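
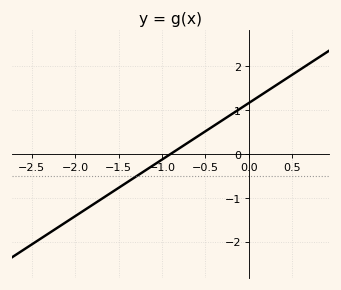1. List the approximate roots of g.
-0.9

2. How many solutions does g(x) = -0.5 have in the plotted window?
1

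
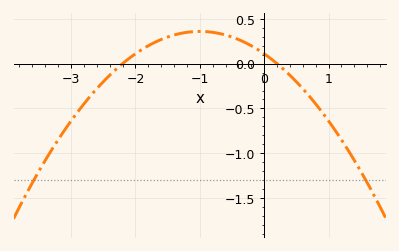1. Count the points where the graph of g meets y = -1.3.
2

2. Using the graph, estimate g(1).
-0.65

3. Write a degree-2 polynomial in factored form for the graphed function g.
y = -0.25(x + 2.2)(x - 0.2)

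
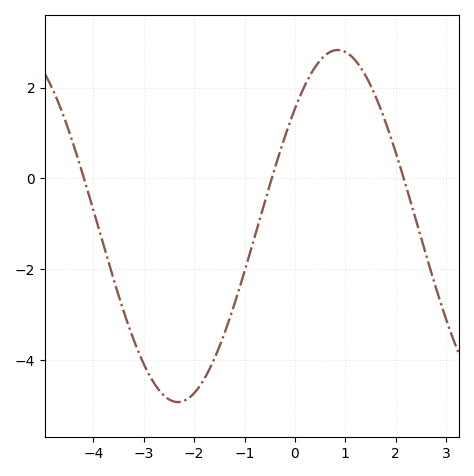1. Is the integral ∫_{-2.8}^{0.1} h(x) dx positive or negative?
negative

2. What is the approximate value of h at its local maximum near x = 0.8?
2.83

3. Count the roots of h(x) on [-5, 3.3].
3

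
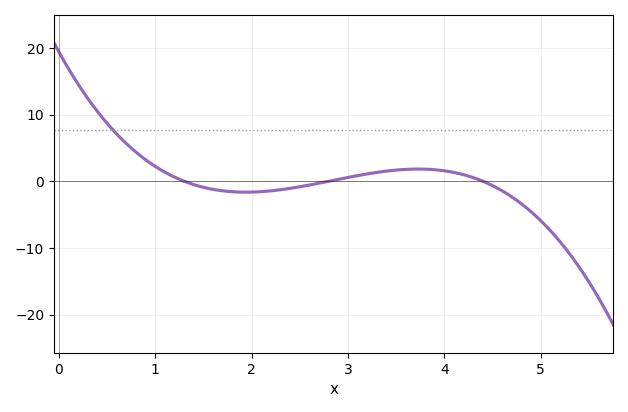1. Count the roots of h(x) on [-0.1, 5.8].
3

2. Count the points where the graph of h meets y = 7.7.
1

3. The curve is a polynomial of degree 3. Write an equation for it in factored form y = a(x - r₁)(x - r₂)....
y = -1.21(x - 1.3)(x - 2.8)(x - 4.4)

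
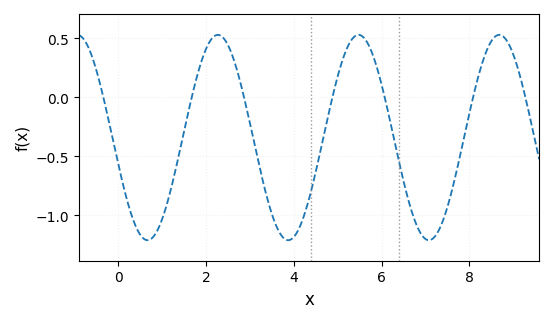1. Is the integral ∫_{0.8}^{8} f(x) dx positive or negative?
negative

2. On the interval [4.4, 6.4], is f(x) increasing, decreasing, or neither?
neither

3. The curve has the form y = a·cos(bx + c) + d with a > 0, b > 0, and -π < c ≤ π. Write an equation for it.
y = 0.87cos(1.96x + 1.83) - 0.34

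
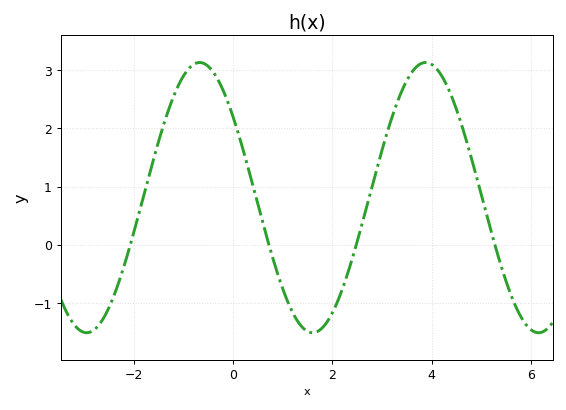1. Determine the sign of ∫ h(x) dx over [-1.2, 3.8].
positive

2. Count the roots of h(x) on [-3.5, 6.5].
4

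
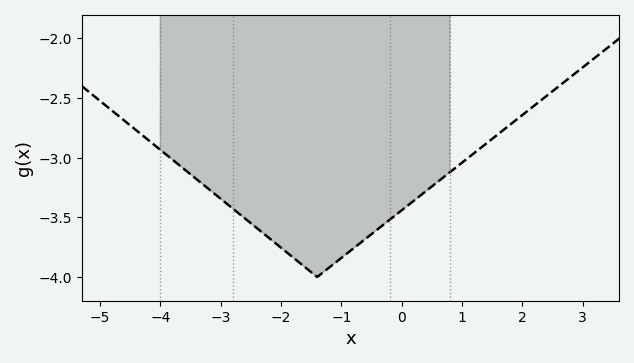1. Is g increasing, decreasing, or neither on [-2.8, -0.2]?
neither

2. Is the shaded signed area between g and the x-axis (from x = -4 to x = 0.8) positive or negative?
negative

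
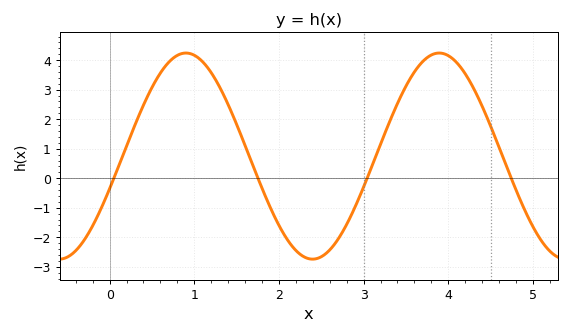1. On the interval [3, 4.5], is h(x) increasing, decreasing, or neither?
neither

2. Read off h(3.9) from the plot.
4.2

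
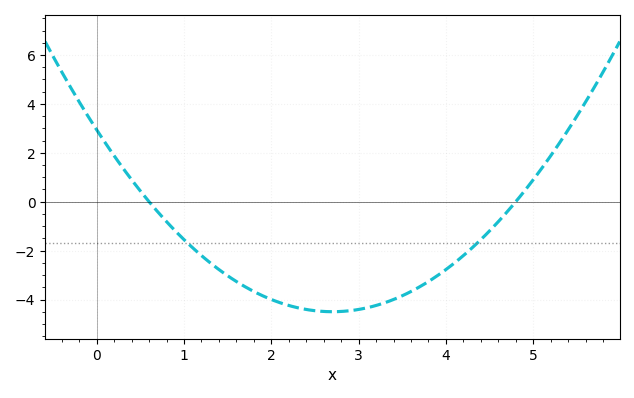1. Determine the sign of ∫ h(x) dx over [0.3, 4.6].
negative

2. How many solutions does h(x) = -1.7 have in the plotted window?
2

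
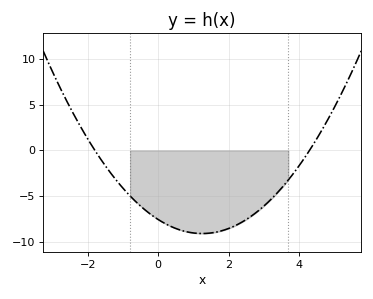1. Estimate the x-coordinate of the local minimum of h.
1.2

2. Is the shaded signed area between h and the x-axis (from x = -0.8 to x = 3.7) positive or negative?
negative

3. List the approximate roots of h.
-1.8, 4.2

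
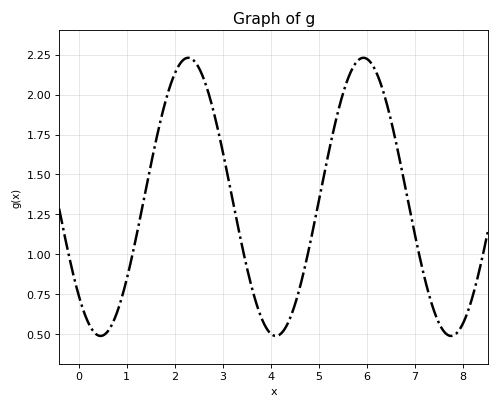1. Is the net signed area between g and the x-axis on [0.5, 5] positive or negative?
positive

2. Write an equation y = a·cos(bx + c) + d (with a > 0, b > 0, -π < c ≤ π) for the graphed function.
y = 0.87cos(1.72x + 2.36) + 1.36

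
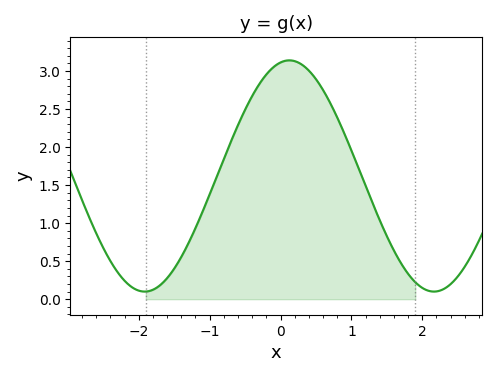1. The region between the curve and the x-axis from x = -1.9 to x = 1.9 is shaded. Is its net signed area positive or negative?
positive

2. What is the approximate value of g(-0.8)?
1.84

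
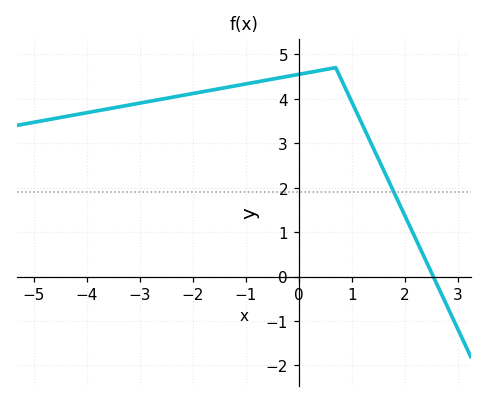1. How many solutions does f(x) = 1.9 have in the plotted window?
1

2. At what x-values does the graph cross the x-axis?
2.54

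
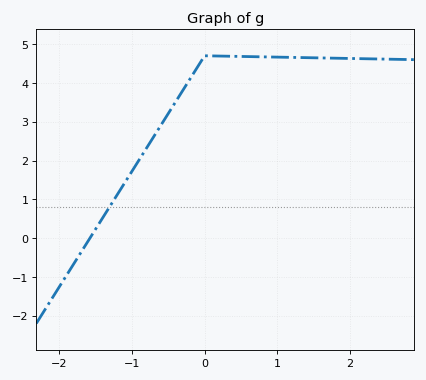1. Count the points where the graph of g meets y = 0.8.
1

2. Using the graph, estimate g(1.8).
4.6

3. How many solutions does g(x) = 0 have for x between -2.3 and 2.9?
1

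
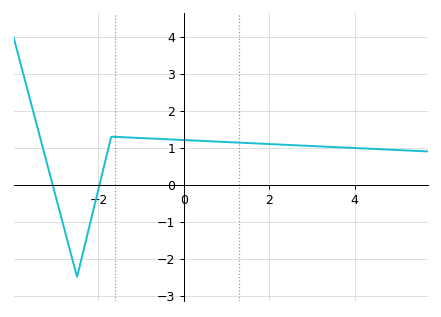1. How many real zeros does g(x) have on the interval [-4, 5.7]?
2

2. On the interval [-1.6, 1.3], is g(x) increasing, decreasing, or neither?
decreasing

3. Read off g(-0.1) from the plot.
1.21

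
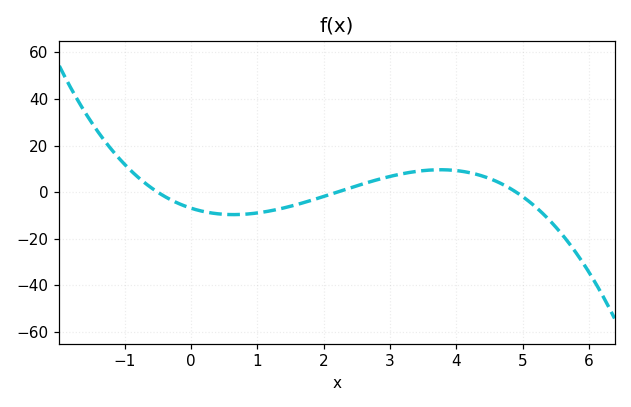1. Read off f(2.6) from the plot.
4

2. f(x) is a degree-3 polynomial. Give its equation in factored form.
y = -1.27(x + 0.5)(x - 2.2)(x - 4.9)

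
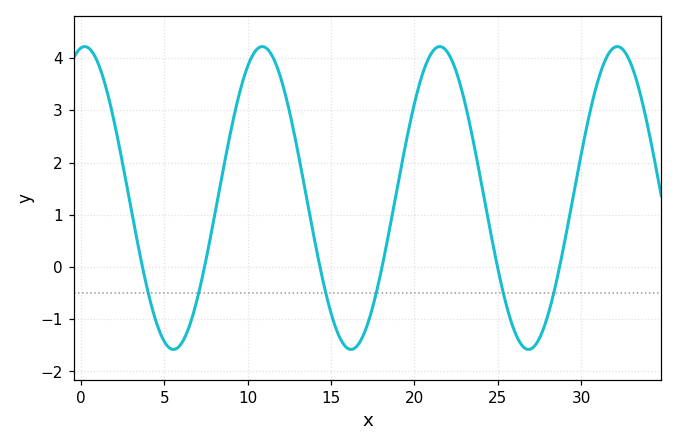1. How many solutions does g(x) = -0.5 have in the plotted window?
6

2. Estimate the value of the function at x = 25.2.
-0.3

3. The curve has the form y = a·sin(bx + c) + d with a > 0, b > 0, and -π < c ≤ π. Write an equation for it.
y = 2.9sin(0.59x + 1.4) + 1.32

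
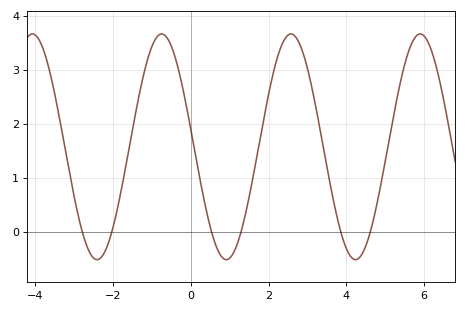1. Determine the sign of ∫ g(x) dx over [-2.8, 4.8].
positive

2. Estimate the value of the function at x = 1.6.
1.01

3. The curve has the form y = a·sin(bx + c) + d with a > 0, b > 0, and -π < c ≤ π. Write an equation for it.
y = 2.09sin(1.89x + 2.99) + 1.57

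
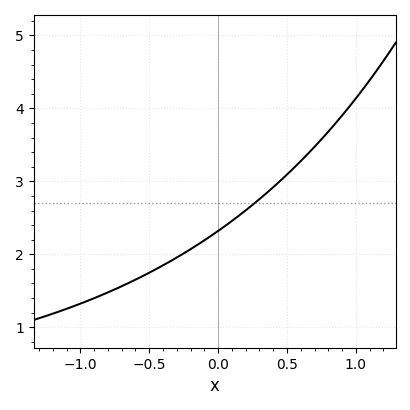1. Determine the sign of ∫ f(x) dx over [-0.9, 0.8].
positive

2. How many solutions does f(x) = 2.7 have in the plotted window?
1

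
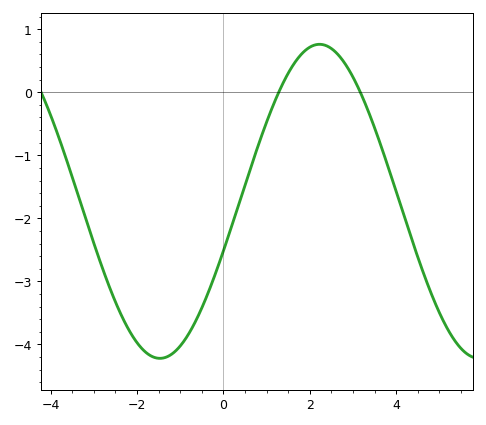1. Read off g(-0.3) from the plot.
-3.1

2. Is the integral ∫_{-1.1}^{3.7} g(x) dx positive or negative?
negative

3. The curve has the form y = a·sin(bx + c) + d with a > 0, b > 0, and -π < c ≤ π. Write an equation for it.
y = 2.49sin(0.85x - 0.32) - 1.73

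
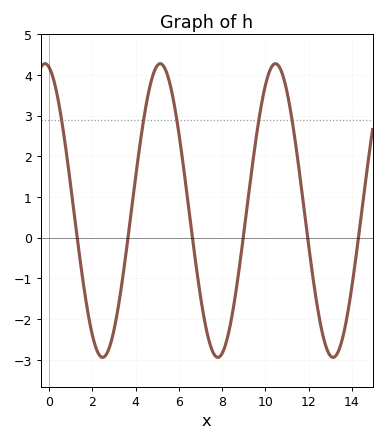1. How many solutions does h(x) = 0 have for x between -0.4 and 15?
6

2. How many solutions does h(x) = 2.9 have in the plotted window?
5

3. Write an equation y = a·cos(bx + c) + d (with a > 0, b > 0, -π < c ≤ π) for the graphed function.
y = 3.61cos(1.2x + 0.22) + 0.67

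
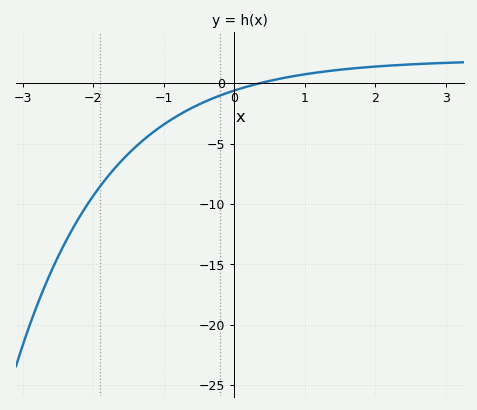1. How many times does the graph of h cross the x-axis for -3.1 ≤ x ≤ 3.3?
1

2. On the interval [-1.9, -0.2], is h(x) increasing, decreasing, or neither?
increasing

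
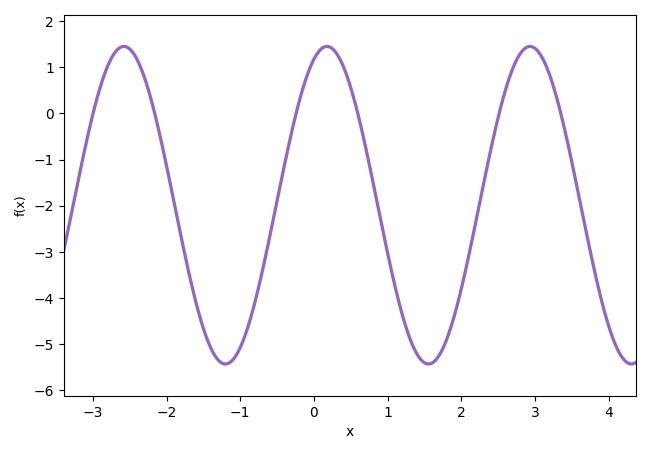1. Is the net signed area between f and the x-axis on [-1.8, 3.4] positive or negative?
negative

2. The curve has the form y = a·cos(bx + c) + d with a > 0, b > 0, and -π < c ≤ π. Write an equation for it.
y = 3.44cos(2.28x - 0.402) - 1.99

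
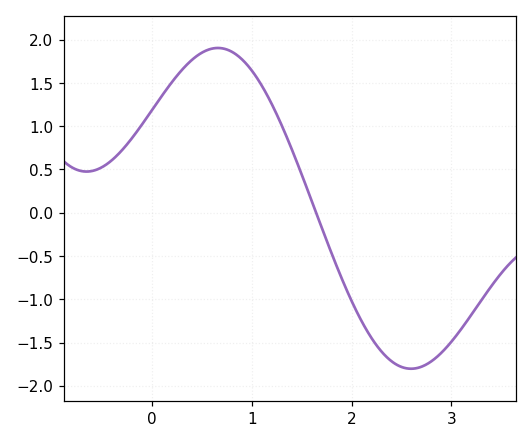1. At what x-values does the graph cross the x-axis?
1.6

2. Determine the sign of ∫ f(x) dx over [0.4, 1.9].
positive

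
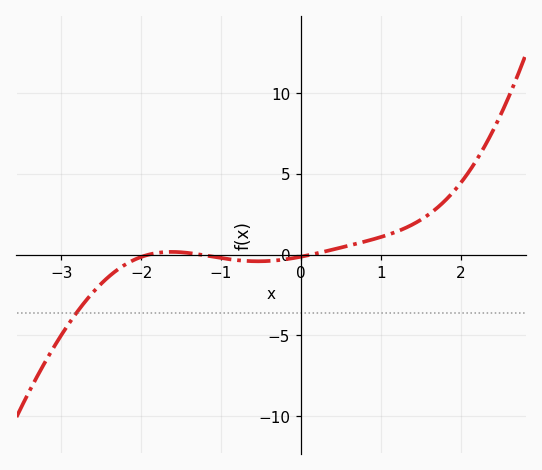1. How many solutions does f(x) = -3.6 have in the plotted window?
1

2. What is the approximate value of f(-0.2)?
-0.5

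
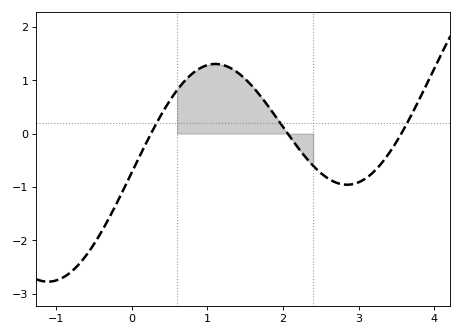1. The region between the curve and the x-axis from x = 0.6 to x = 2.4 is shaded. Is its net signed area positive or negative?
positive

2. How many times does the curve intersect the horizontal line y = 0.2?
3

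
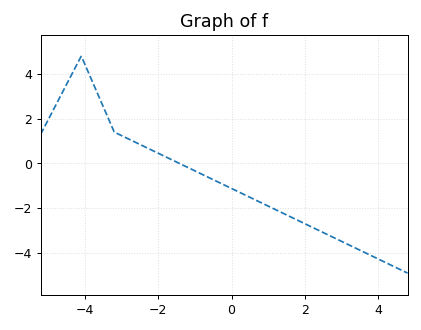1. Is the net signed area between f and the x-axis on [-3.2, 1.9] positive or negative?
negative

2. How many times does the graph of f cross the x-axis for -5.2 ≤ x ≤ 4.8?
1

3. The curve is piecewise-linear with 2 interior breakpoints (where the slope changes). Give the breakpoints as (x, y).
(-4.1, 4.8); (-3.2, 1.4)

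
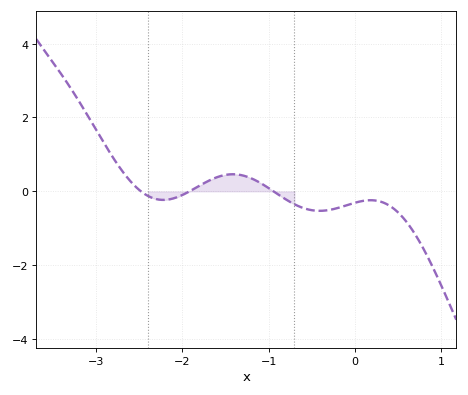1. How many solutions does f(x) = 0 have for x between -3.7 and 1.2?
3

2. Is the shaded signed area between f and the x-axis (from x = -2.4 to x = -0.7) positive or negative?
positive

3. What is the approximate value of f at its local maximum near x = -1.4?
0.4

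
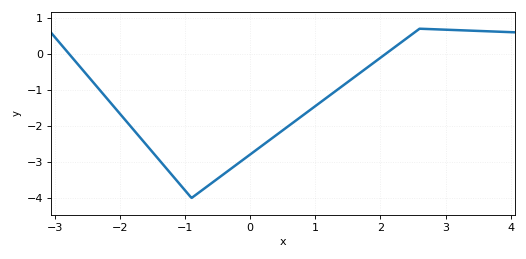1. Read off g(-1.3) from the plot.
-3.1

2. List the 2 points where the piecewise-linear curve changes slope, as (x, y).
(-0.9, -4); (2.6, 0.7)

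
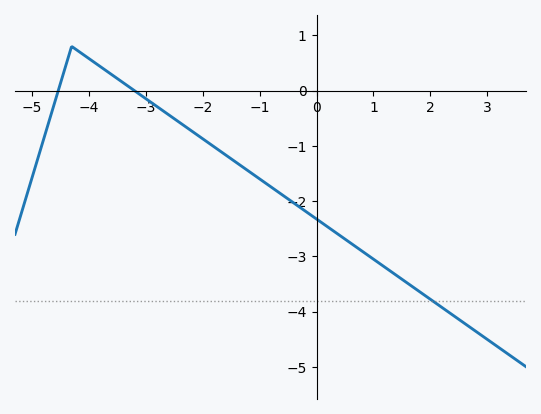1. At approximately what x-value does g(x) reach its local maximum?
-4.3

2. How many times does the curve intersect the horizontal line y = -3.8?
1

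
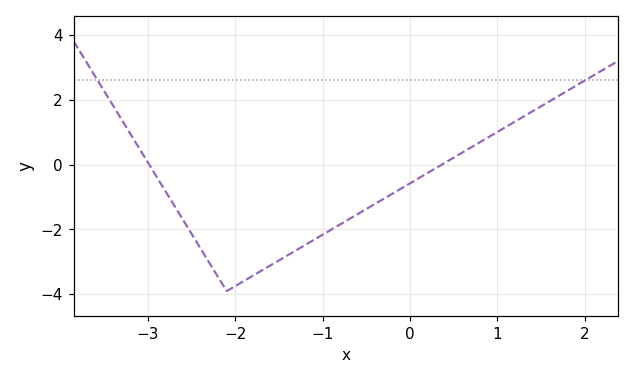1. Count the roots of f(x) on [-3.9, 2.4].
2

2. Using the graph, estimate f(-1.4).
-2.8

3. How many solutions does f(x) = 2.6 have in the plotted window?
2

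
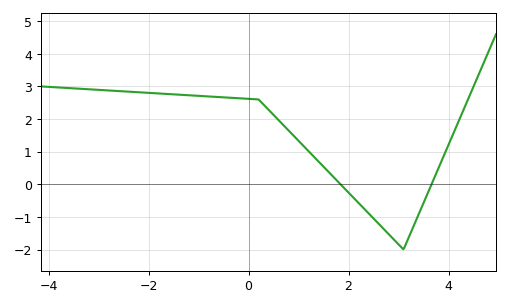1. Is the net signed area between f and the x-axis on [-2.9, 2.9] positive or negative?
positive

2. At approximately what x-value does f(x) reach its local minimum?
3.1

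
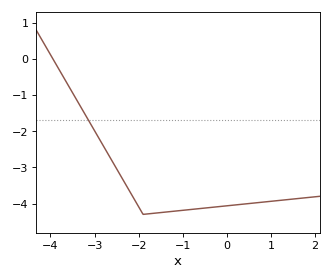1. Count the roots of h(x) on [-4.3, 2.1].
1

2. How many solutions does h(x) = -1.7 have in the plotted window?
1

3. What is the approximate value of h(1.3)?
-3.9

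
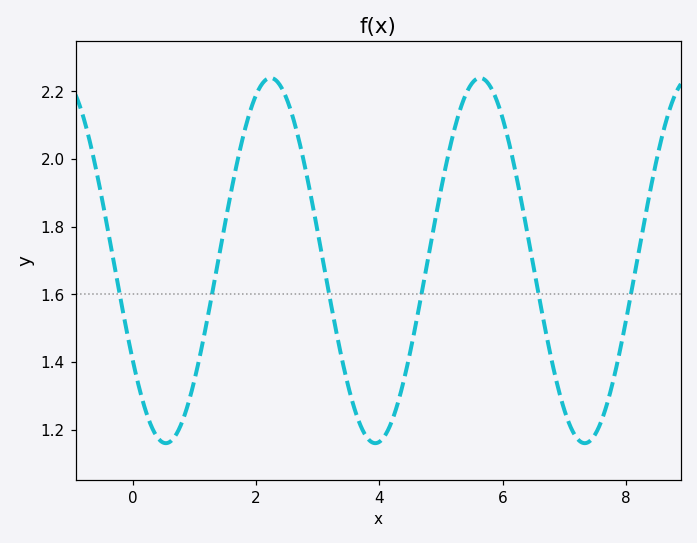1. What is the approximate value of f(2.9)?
1.88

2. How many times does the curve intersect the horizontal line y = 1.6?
6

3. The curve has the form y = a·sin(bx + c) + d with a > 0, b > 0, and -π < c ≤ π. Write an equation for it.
y = 0.54sin(1.85x - 2.57) + 1.7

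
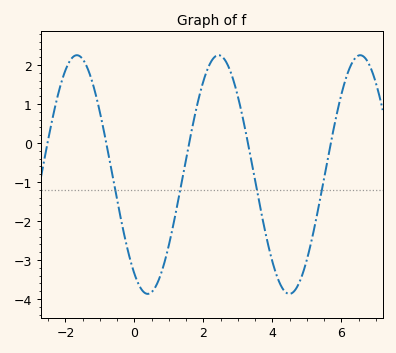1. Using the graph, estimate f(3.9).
-2.7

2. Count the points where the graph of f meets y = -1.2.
4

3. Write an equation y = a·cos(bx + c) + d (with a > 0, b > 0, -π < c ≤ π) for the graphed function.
y = 3.06cos(1.5x + 2.6) - 0.81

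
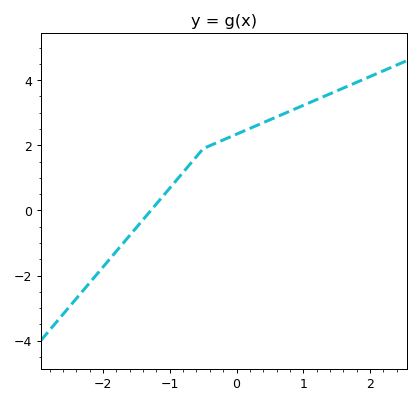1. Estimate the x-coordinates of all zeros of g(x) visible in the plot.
-1.3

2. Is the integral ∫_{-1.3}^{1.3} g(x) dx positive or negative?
positive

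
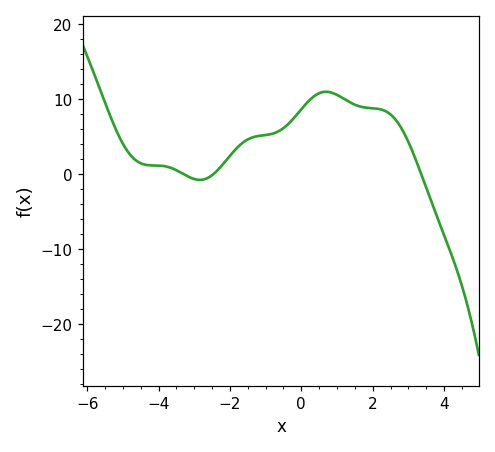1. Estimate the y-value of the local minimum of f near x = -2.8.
-1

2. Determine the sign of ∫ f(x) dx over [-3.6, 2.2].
positive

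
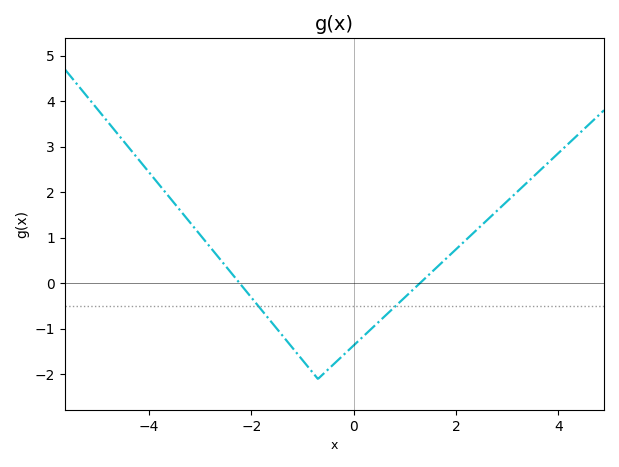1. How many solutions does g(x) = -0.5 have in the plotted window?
2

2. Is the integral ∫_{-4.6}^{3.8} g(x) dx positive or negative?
positive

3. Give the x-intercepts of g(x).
-2.2, 1.2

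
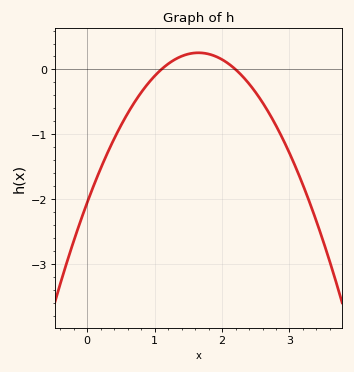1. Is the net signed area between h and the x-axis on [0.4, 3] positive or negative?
negative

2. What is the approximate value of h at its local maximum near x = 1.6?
0.257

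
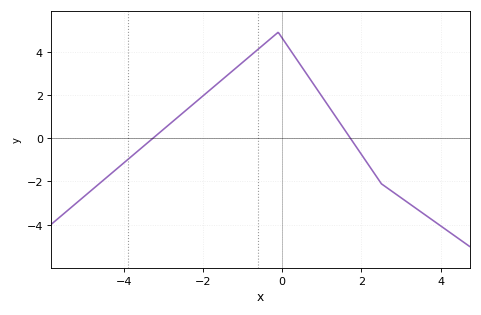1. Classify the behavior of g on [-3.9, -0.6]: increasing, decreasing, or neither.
increasing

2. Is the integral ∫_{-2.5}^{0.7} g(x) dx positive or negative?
positive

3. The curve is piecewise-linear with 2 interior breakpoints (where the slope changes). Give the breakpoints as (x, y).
(-0.1, 4.9); (2.5, -2.1)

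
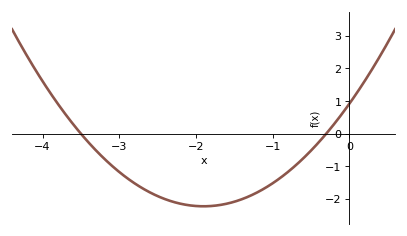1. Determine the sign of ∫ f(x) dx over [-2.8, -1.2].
negative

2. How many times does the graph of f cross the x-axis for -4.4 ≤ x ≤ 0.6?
2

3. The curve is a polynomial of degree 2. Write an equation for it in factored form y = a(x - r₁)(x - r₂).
y = 0.87(x + 3.5)(x + 0.3)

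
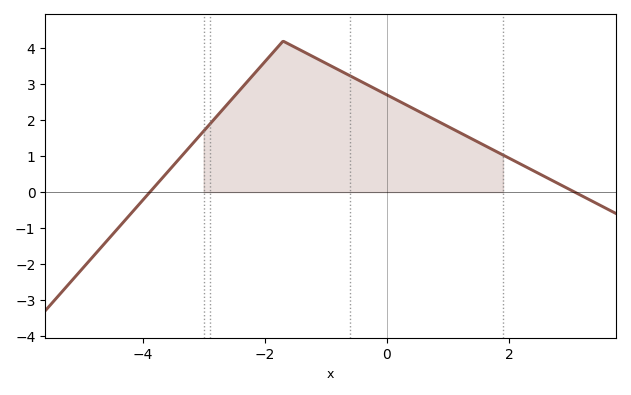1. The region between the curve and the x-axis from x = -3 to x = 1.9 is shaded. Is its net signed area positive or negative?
positive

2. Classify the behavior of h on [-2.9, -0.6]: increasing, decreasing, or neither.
neither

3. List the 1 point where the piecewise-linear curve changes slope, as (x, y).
(-1.7, 4.2)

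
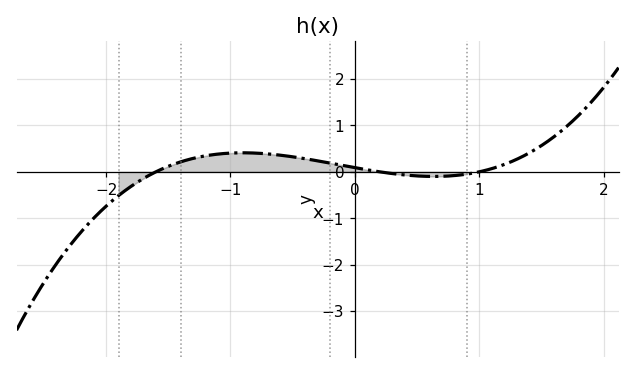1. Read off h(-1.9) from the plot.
-0.5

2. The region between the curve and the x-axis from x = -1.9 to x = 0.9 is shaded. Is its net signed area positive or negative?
positive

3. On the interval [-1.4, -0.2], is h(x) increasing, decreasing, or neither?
neither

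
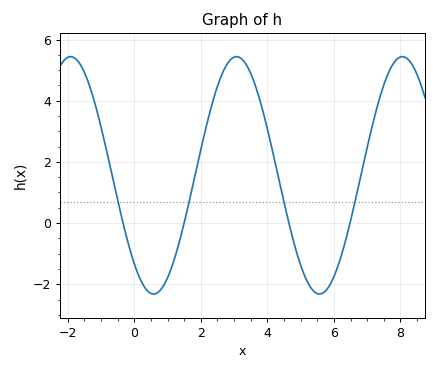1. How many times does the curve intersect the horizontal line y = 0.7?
4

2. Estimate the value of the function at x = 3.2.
5.4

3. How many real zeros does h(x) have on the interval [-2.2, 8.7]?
4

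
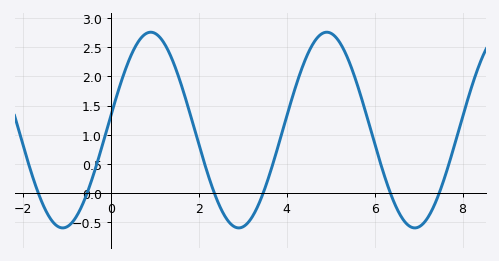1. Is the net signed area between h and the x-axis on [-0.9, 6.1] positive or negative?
positive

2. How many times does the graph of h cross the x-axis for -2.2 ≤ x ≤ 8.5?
6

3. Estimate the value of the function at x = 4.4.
2.24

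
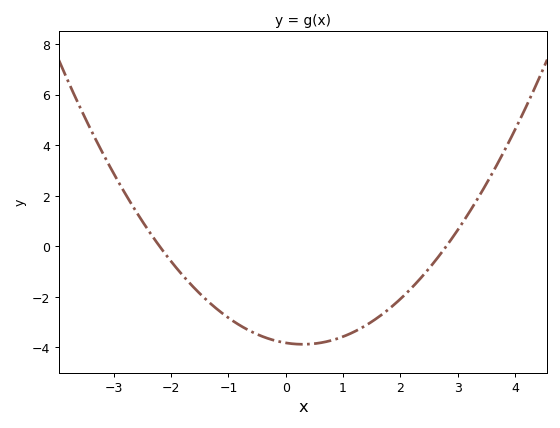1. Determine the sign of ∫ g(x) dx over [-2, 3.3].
negative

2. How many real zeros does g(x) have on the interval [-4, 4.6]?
2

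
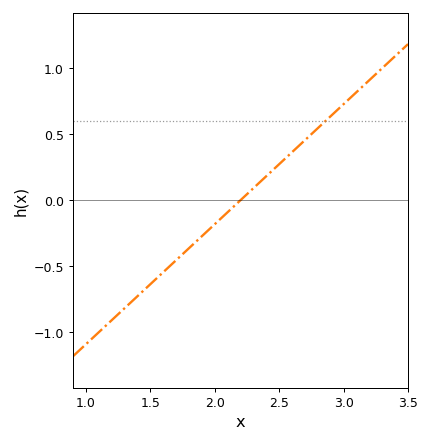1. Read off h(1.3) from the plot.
-0.819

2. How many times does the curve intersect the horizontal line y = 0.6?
1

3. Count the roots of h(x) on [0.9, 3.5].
1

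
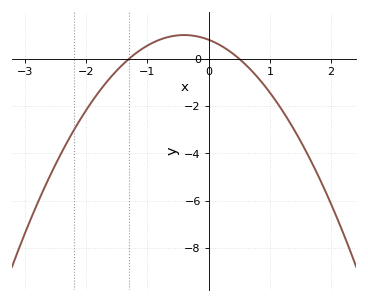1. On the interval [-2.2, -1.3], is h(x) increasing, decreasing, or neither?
increasing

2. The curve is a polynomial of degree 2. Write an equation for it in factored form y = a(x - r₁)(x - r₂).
y = -1.24(x + 1.3)(x - 0.5)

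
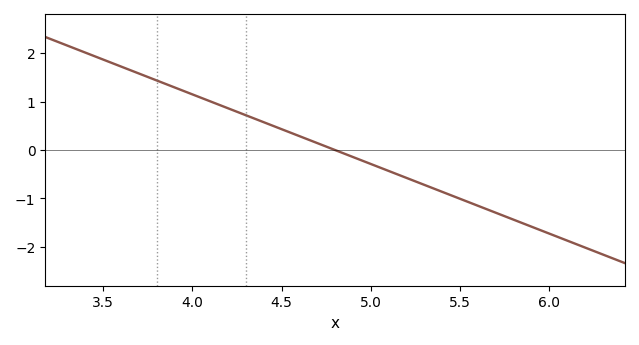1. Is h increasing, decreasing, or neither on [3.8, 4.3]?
decreasing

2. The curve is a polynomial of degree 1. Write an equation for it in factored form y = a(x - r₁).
y = -1.44(x - 4.8)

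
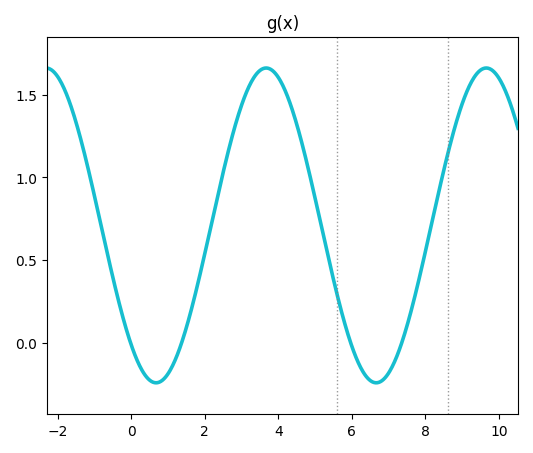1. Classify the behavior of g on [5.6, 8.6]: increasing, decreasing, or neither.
neither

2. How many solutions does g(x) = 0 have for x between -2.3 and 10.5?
4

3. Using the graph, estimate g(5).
0.85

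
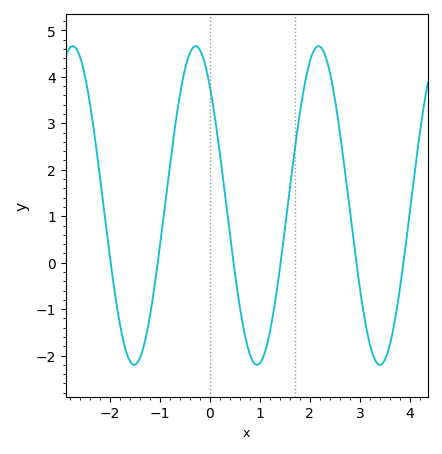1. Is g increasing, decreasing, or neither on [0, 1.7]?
neither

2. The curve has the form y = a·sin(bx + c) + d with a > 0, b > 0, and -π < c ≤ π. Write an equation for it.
y = 3.43sin(2.6x + 2.3) + 1.23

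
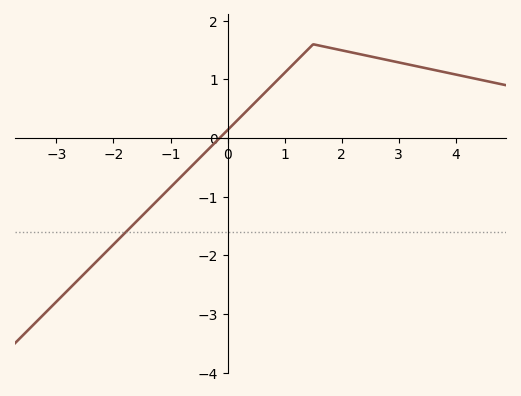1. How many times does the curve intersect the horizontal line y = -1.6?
1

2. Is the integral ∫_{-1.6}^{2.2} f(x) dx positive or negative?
positive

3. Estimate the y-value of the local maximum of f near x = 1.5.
1.6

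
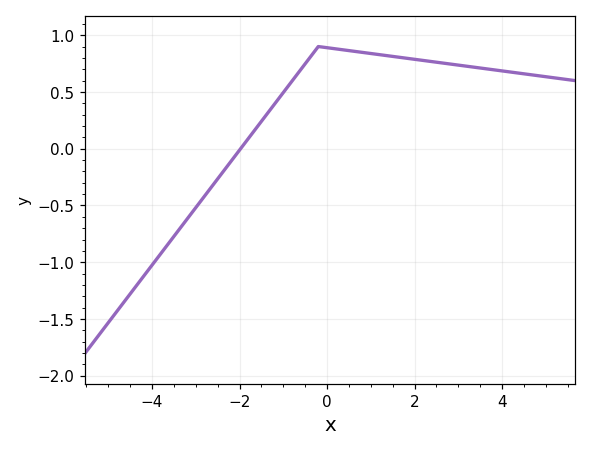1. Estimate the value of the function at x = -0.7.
0.647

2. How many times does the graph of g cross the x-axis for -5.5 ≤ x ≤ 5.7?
1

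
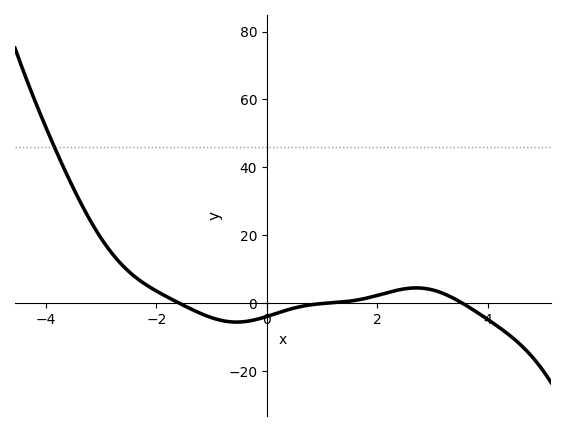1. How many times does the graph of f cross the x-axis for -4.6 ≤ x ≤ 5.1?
3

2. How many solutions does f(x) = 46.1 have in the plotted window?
1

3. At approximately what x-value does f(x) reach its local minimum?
-0.553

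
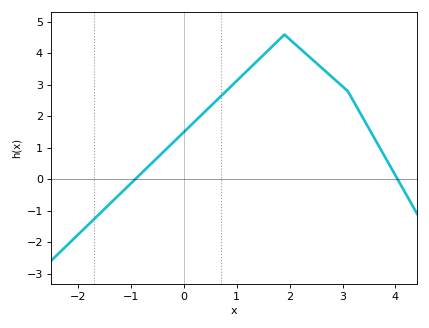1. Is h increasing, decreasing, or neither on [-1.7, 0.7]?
increasing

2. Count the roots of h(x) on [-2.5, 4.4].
2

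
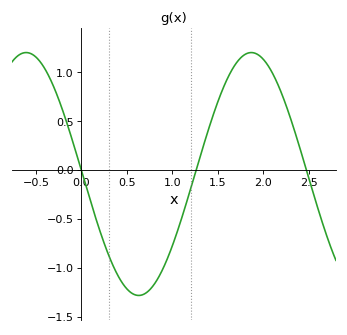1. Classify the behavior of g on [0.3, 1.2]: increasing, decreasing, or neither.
neither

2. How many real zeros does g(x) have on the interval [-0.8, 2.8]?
3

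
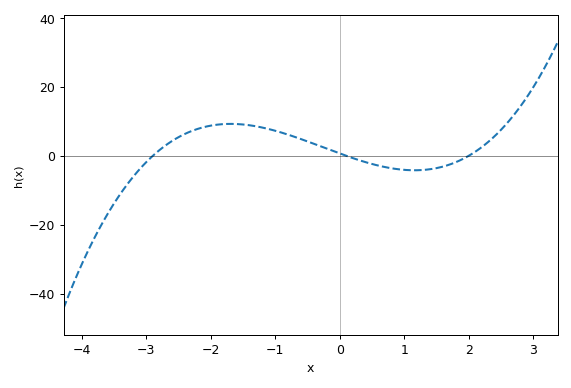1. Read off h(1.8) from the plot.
-2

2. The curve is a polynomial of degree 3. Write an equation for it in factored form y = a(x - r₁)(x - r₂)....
y = 1.16(x + 2.9)(x - 0.1)(x - 2)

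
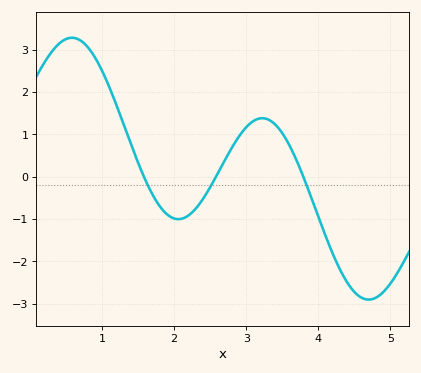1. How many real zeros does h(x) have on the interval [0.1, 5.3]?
3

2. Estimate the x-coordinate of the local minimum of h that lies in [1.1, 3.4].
2.06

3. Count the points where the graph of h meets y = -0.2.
3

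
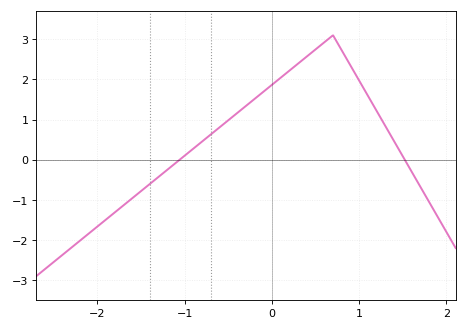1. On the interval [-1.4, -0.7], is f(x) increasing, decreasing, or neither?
increasing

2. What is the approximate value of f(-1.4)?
-0.605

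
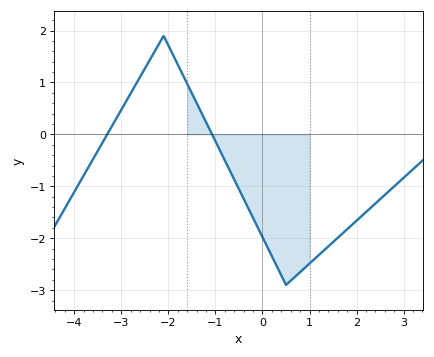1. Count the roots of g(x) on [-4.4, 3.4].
2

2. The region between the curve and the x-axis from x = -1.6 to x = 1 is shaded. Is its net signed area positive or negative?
negative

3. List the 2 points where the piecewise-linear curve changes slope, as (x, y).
(-2.1, 1.9); (0.5, -2.9)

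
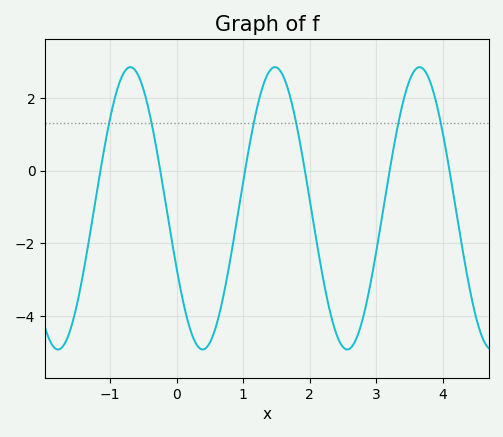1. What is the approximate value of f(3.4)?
1.86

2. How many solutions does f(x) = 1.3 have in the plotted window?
6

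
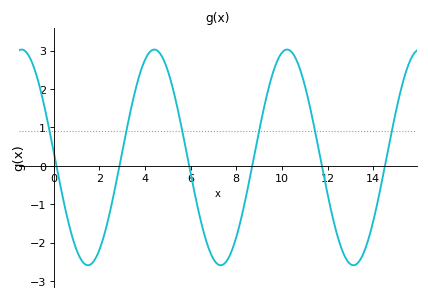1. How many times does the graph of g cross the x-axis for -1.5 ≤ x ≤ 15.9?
6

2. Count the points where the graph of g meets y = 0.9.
6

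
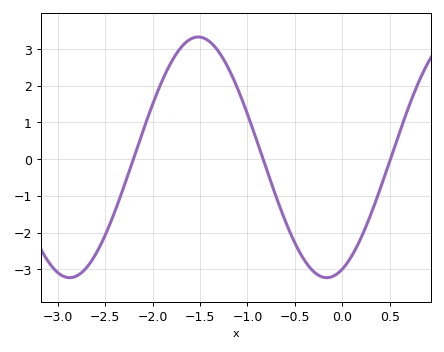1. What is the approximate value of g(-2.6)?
-2.59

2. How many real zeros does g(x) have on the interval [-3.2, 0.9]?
3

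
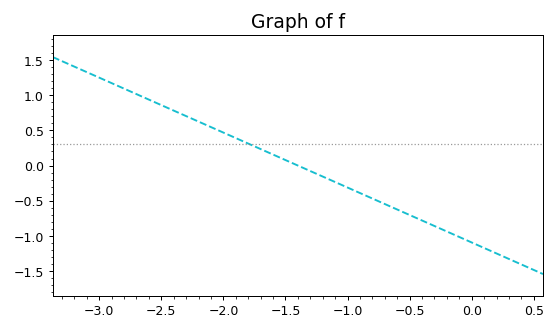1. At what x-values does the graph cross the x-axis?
-1.4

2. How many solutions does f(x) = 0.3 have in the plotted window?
1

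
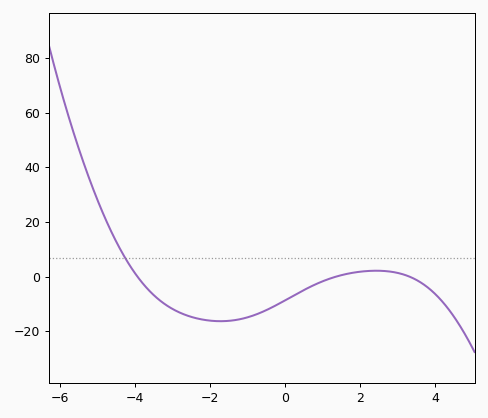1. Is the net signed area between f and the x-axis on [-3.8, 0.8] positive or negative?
negative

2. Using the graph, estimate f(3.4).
0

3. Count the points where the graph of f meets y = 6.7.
1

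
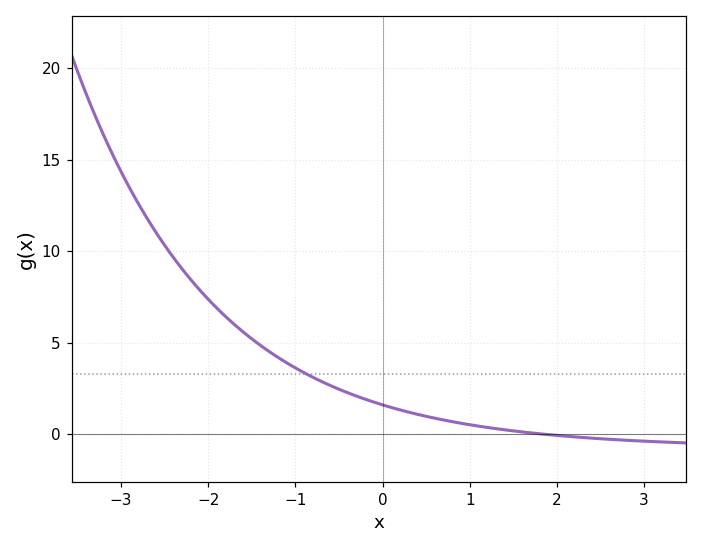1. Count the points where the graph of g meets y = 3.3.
1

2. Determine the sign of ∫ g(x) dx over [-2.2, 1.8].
positive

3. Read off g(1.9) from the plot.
-0.016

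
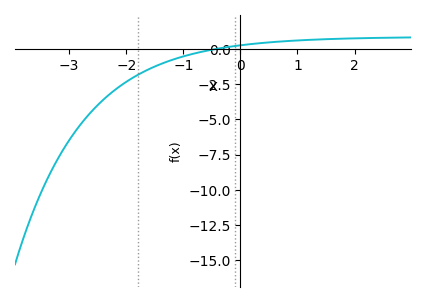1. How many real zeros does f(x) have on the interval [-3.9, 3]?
1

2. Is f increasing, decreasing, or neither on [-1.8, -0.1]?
increasing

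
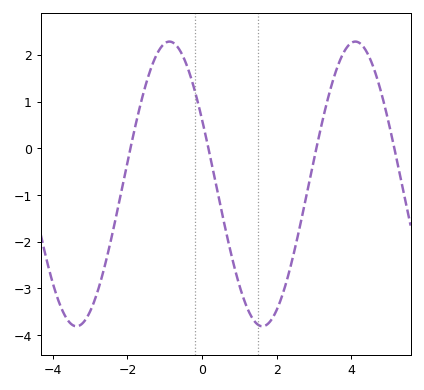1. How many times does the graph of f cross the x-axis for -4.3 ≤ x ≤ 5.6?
4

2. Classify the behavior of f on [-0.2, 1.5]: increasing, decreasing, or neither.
decreasing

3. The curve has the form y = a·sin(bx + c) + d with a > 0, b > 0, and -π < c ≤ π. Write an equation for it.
y = 3.05sin(1.3x + 2.7) - 0.76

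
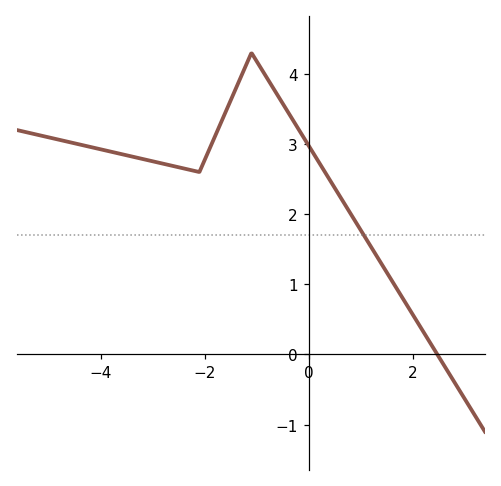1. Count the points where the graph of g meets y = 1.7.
1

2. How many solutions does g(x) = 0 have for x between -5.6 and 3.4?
1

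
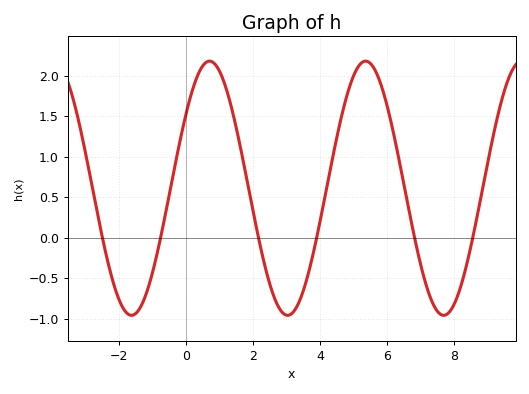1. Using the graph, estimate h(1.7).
0.95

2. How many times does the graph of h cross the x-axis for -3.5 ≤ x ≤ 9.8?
6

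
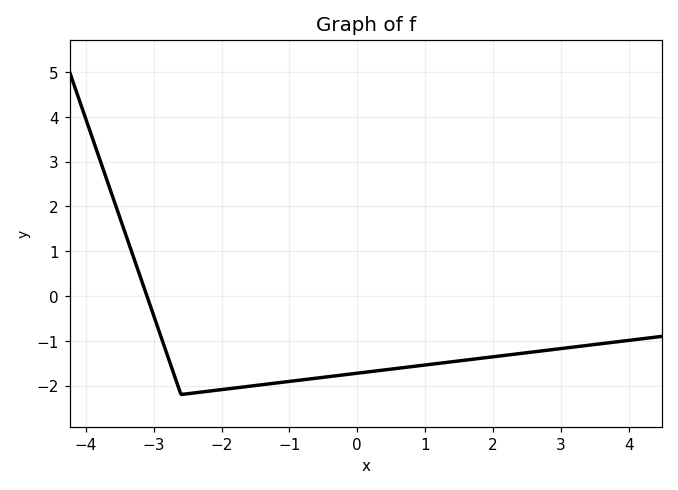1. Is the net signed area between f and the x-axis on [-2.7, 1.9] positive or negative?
negative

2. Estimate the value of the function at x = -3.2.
0.4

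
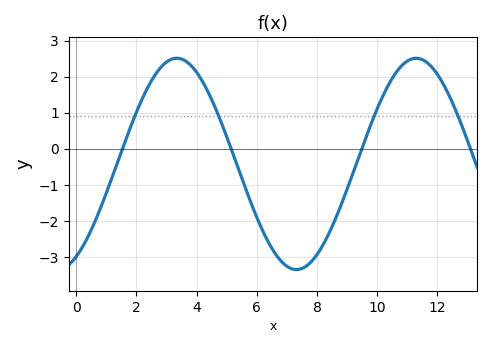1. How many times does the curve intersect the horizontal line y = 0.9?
4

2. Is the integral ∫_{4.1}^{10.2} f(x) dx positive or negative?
negative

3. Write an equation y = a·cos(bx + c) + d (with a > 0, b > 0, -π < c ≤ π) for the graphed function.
y = 2.93cos(0.79x - 2.6) - 0.42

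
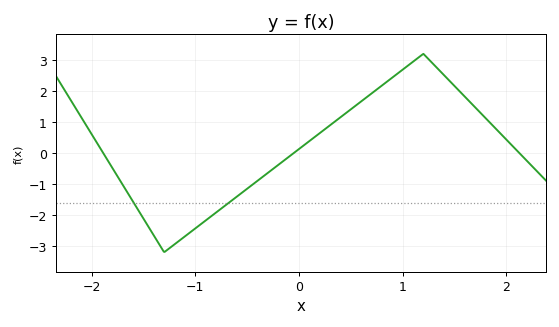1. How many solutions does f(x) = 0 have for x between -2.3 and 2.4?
3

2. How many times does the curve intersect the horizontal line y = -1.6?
2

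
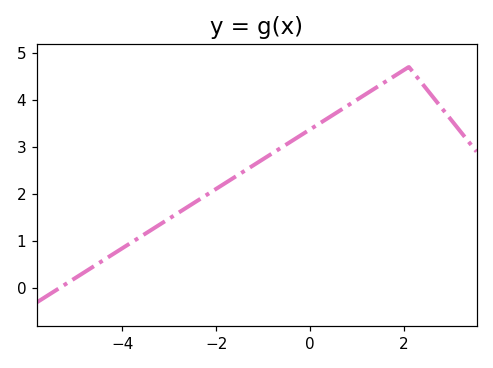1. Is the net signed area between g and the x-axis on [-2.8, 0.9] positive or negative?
positive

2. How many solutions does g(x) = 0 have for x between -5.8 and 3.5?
1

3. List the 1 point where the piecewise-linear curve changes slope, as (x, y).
(2.1, 4.7)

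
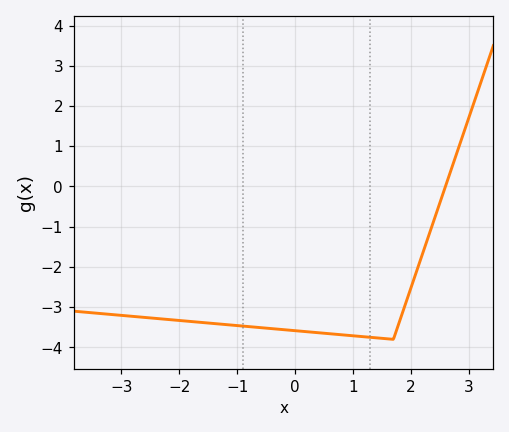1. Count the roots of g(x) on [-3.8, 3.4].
1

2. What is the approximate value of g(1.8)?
-3.4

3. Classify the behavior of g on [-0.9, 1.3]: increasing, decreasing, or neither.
decreasing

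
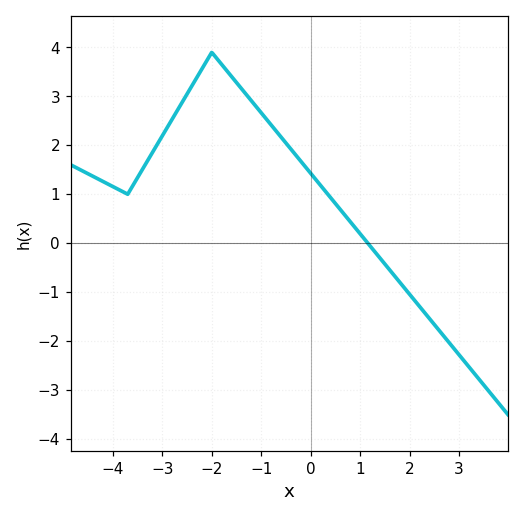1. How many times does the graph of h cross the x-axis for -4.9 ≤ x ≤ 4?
1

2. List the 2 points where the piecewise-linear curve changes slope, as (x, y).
(-3.7, 1); (-2, 3.9)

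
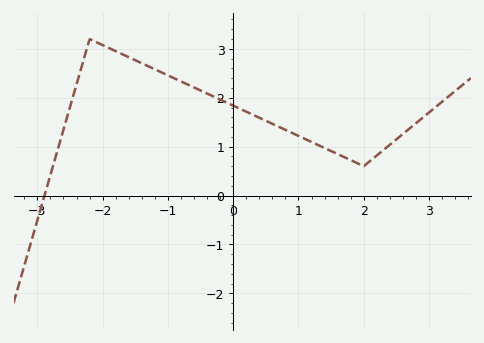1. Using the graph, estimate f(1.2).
1.1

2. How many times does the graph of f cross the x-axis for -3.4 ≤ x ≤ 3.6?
1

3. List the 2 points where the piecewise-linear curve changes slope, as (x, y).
(-2.2, 3.2); (2, 0.6)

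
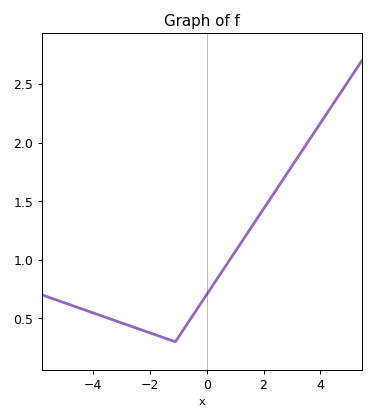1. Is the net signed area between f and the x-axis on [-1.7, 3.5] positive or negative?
positive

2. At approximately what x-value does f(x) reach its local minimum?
-1.2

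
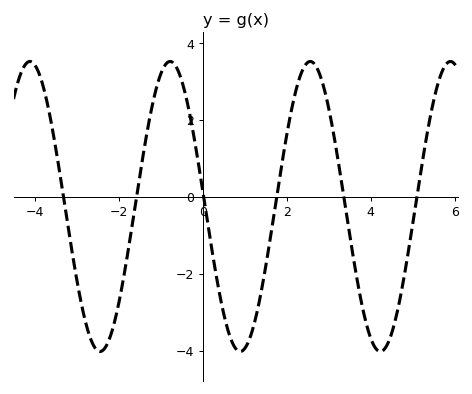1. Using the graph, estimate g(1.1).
-3.8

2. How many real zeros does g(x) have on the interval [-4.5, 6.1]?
6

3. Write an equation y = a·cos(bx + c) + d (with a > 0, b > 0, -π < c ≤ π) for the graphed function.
y = 3.77cos(1.9x + 1.5) - 0.25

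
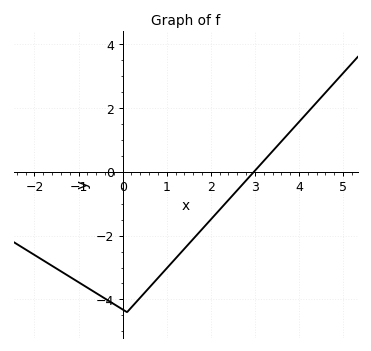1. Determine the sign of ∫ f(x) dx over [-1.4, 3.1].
negative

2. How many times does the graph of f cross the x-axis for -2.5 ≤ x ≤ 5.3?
1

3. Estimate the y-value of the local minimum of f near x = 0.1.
-4.4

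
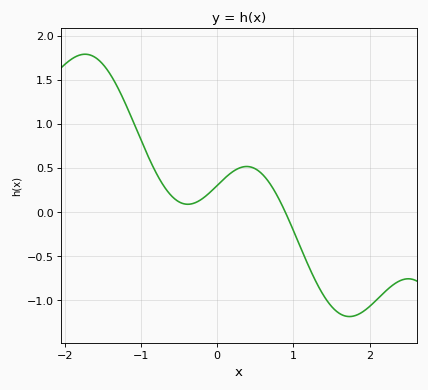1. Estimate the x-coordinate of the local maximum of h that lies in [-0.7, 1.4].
0.4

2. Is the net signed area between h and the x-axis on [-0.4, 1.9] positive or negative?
negative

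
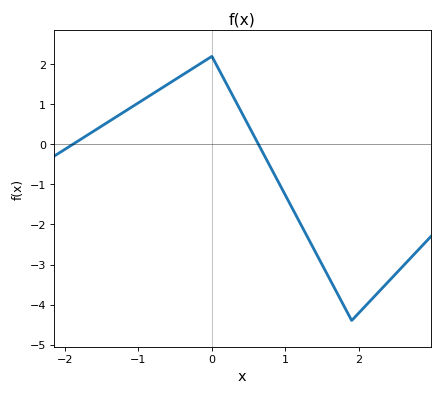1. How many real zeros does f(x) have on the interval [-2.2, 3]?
2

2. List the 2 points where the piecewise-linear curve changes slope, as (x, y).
(0, 2.2); (1.9, -4.4)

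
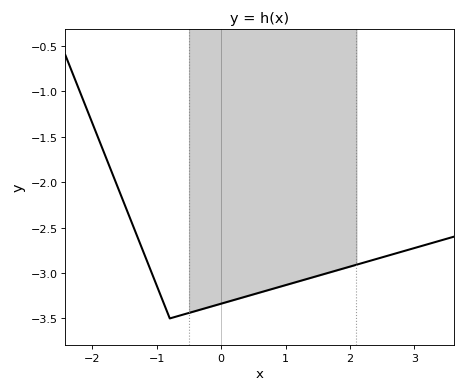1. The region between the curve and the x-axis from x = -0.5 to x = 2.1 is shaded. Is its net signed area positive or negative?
negative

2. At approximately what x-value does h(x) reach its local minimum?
-0.798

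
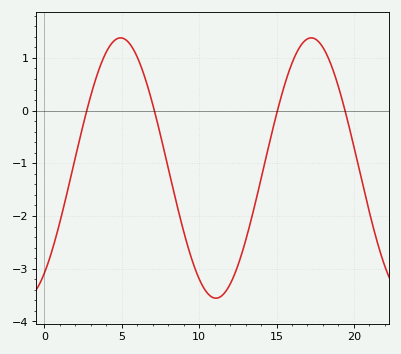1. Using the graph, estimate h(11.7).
-3.44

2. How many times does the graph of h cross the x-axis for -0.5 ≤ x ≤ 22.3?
4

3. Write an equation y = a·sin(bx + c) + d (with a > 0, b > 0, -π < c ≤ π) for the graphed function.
y = 2.47sin(0.51x - 0.94) - 1.09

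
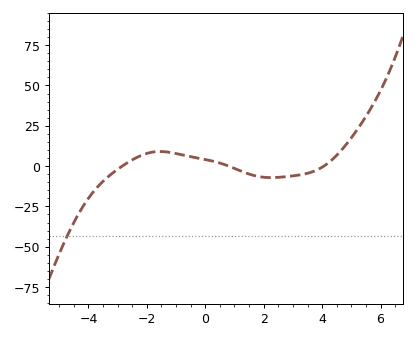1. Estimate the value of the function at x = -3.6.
-11.3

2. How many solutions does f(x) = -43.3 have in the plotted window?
1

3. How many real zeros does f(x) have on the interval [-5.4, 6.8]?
3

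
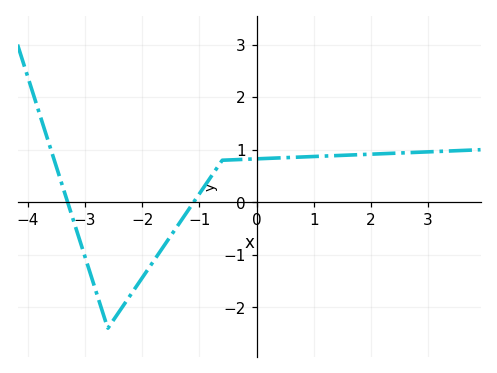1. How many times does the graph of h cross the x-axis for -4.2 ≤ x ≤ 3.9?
2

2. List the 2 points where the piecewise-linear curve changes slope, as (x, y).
(-2.6, -2.4); (-0.6, 0.8)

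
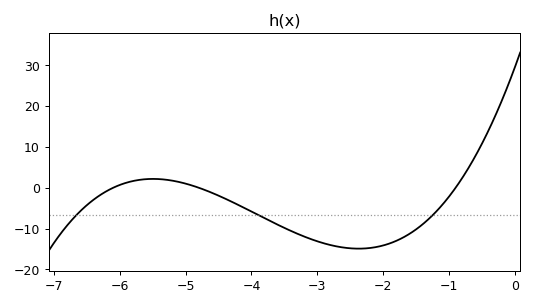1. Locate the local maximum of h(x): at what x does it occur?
-5.49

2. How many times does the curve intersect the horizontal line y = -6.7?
3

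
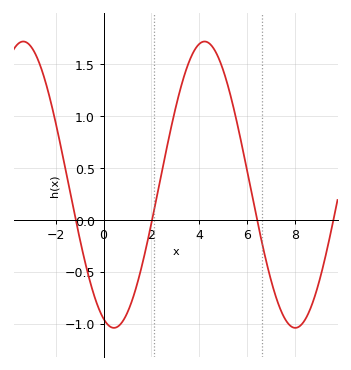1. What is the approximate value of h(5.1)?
1.35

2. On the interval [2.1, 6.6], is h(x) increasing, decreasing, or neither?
neither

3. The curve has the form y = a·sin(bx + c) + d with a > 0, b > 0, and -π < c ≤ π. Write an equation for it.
y = 1.38sin(0.83x - 1.9) + 0.34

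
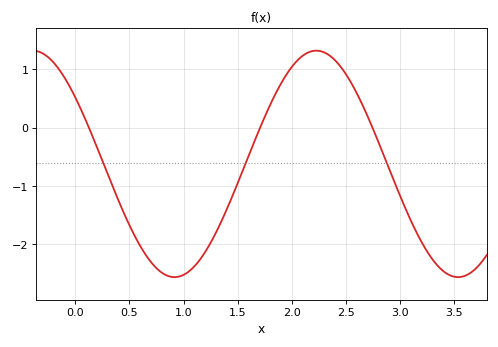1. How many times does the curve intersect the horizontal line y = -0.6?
3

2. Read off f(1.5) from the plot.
-1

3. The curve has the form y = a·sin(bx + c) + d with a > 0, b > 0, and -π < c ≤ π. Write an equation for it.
y = 1.94sin(2.4x + 2.5) - 0.62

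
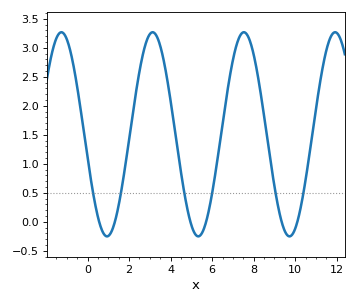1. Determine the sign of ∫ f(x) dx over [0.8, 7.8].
positive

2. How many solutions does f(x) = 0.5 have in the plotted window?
6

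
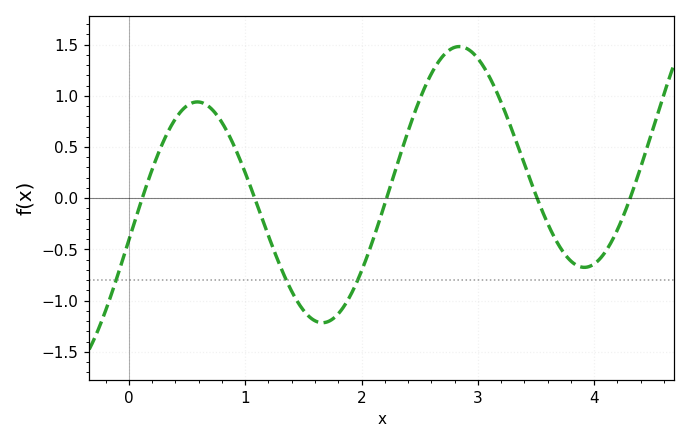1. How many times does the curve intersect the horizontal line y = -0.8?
3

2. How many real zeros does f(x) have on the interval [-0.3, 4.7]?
5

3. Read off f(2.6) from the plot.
1.2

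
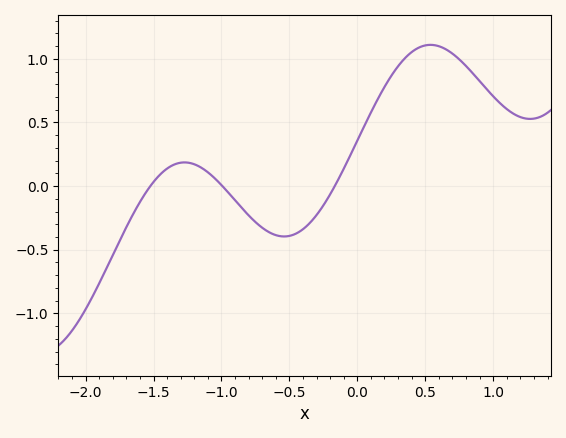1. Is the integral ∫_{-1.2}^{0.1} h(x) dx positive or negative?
negative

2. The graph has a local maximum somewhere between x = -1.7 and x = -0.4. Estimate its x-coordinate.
-1.27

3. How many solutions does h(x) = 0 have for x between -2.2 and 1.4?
3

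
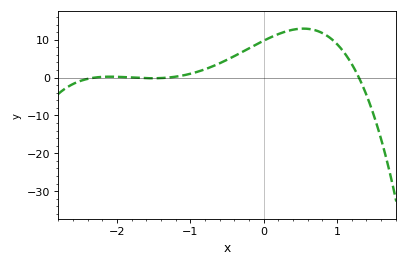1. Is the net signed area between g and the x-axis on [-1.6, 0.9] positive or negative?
positive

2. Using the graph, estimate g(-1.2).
0.229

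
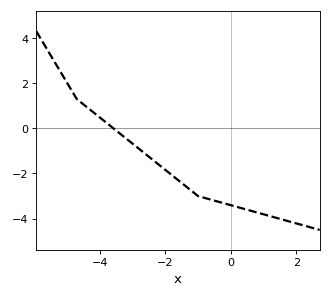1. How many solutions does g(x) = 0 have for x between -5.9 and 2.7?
1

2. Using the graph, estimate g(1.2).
-3.8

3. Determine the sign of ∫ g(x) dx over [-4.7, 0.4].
negative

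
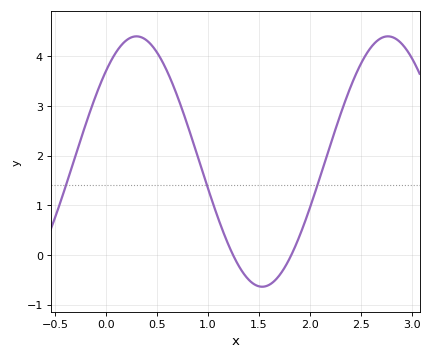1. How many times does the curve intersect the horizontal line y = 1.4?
3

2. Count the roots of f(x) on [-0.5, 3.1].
2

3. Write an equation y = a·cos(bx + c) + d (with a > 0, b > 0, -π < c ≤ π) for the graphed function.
y = 2.52cos(2.55x - 0.762) + 1.88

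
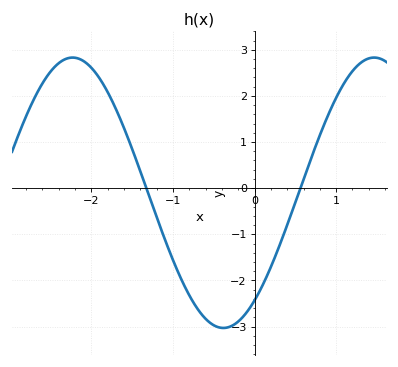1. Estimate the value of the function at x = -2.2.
2.8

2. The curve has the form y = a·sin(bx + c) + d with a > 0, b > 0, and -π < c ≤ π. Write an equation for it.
y = 2.93sin(1.7x - 0.92) - 0.1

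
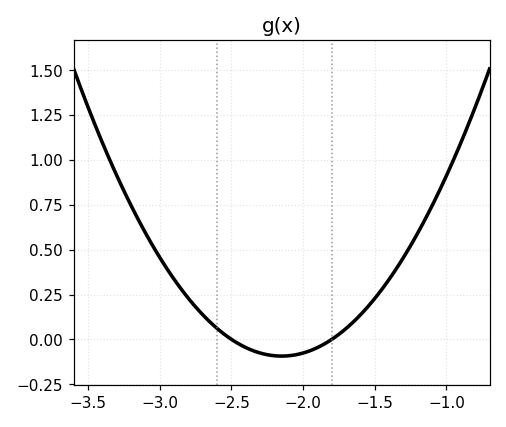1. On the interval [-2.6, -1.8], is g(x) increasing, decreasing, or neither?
neither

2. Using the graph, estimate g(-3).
0.46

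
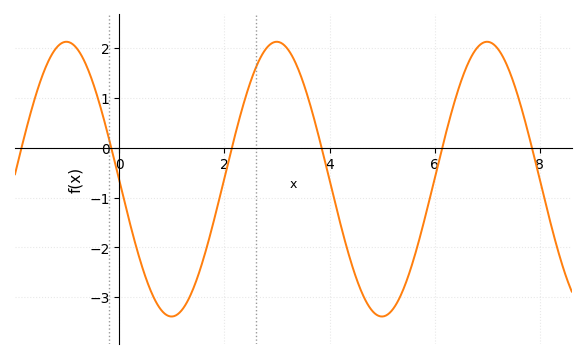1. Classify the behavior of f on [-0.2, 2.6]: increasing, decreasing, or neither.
neither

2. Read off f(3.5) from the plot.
1.3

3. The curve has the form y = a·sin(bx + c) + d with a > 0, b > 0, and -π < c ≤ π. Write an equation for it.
y = 2.76sin(1.6x - 3.1) - 0.63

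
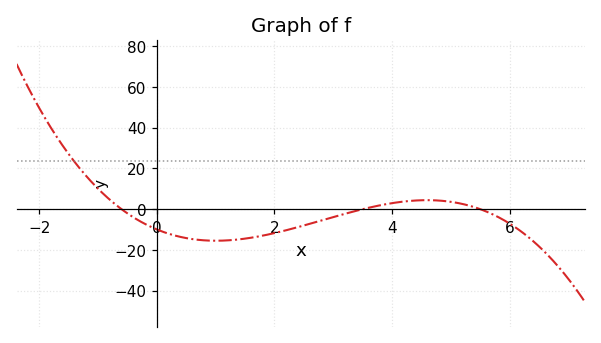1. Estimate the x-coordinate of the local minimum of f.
1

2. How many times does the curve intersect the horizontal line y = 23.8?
1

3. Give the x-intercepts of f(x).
-0.6, 3.6, 5.6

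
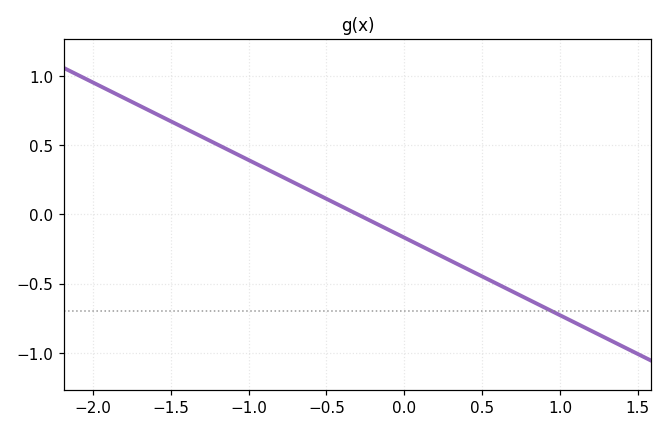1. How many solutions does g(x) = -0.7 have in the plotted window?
1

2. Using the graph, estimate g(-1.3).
0.55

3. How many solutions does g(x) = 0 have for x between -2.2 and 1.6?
1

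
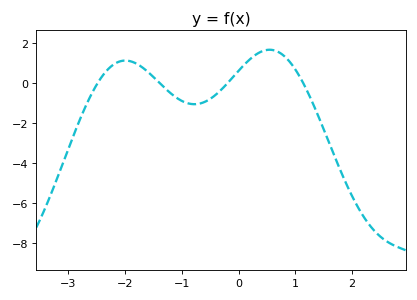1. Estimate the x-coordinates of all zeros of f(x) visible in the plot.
-2.5, -1.4, -0.2, 1.1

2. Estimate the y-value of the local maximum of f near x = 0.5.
1.6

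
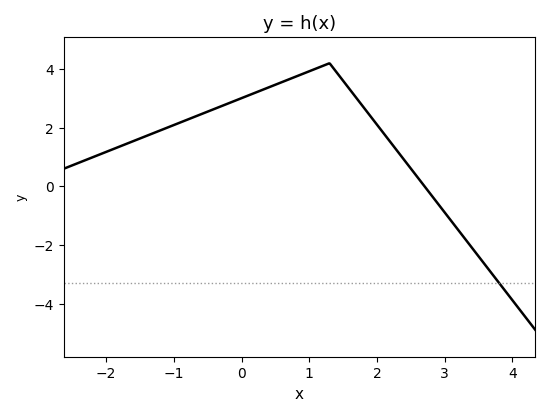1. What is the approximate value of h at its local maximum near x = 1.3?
4.2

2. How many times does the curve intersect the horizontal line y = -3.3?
1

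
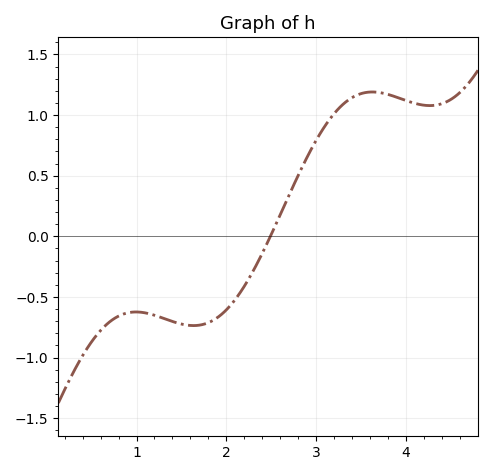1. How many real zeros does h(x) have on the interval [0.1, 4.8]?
1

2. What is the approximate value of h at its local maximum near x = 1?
-0.6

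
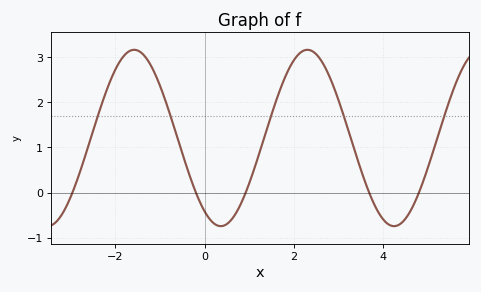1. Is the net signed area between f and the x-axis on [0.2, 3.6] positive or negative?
positive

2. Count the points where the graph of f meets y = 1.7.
5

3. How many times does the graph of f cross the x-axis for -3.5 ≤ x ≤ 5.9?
5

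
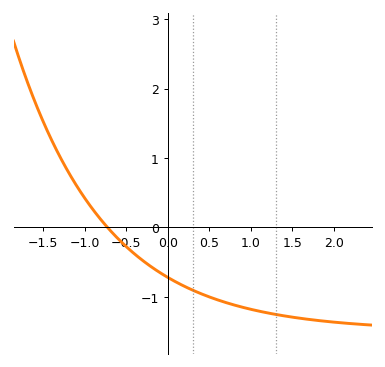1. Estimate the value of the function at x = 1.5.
-1.3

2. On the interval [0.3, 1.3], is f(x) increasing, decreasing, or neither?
decreasing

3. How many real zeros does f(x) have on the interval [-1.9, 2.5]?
1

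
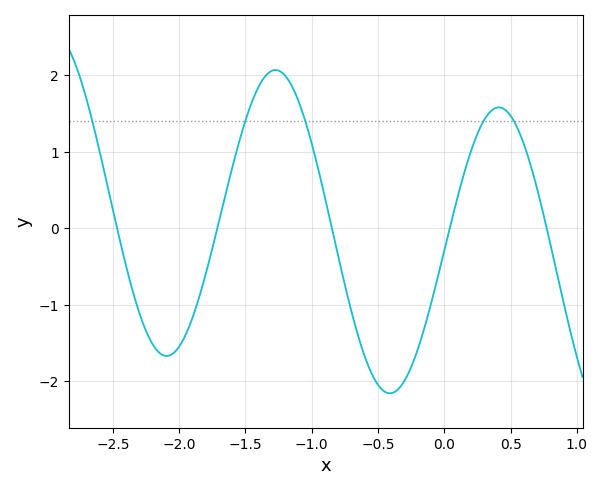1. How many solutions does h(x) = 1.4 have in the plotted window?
5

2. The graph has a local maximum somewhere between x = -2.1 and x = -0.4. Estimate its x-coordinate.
-1.3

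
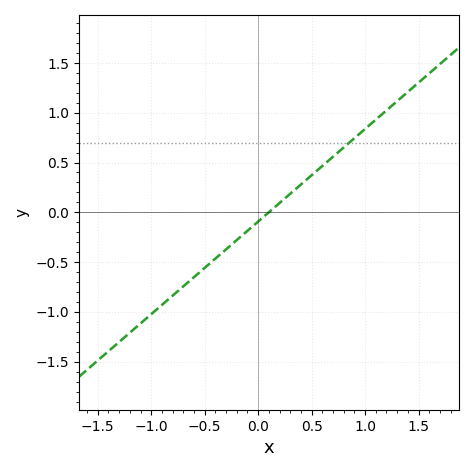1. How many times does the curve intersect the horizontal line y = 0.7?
1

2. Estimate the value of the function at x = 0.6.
0.45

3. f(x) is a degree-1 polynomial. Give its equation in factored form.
y = 0.93(x - 0.1)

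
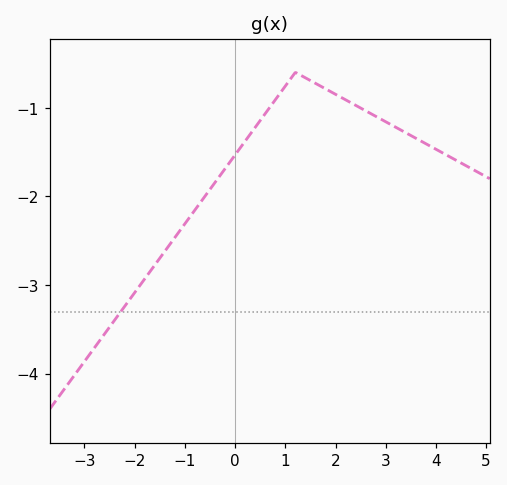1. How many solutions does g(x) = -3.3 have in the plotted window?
1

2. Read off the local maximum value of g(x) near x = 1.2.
-0.601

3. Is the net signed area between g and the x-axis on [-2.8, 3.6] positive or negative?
negative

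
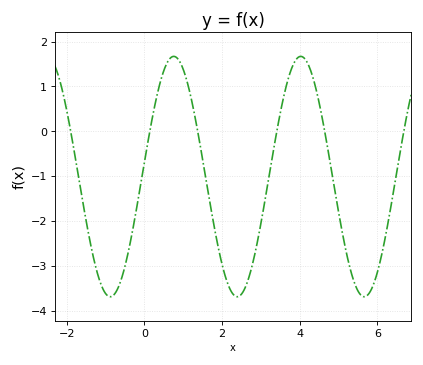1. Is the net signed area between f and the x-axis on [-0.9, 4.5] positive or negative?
negative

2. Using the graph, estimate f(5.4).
-3.35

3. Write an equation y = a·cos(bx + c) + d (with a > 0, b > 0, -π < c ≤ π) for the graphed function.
y = 2.68cos(1.92x - 1.45) - 1.01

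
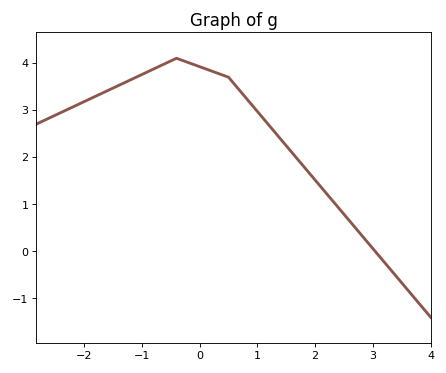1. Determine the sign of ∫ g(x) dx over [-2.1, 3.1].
positive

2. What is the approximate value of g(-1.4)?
3.52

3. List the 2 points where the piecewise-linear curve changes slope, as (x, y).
(-0.4, 4.1); (0.5, 3.7)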